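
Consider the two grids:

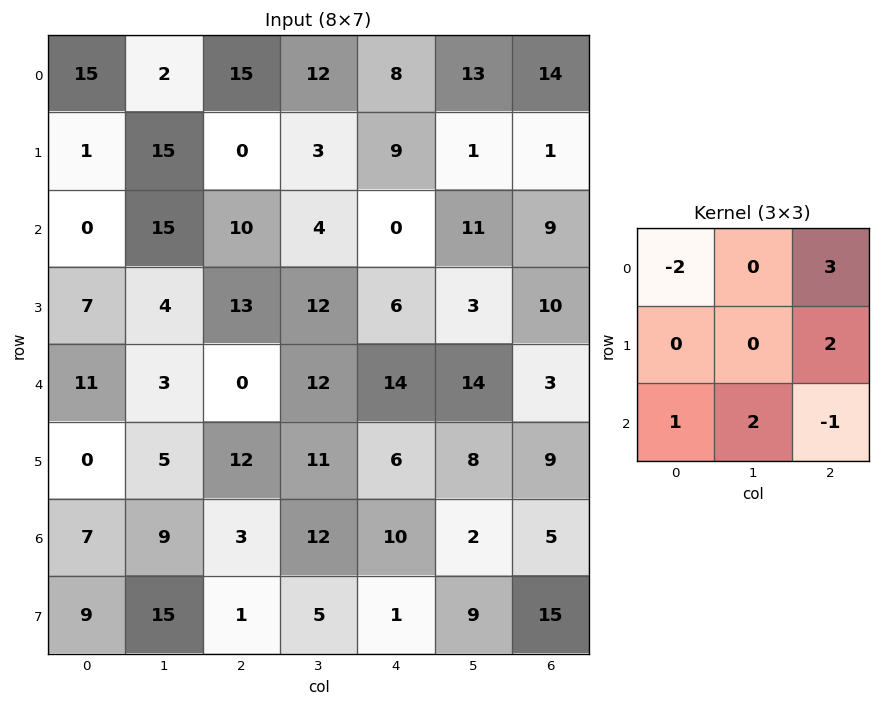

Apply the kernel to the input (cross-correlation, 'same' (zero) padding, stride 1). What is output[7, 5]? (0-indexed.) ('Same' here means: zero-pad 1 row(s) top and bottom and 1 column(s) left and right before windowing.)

The receptive field on the zero-padded input at this output position is [10 2 5 / 1 9 15 / 0 0 0]. Elementwise product with the kernel and sum: 10·-2 + 5·3 + 15·2 + 0·1 + 0·2 + 0·-1.

25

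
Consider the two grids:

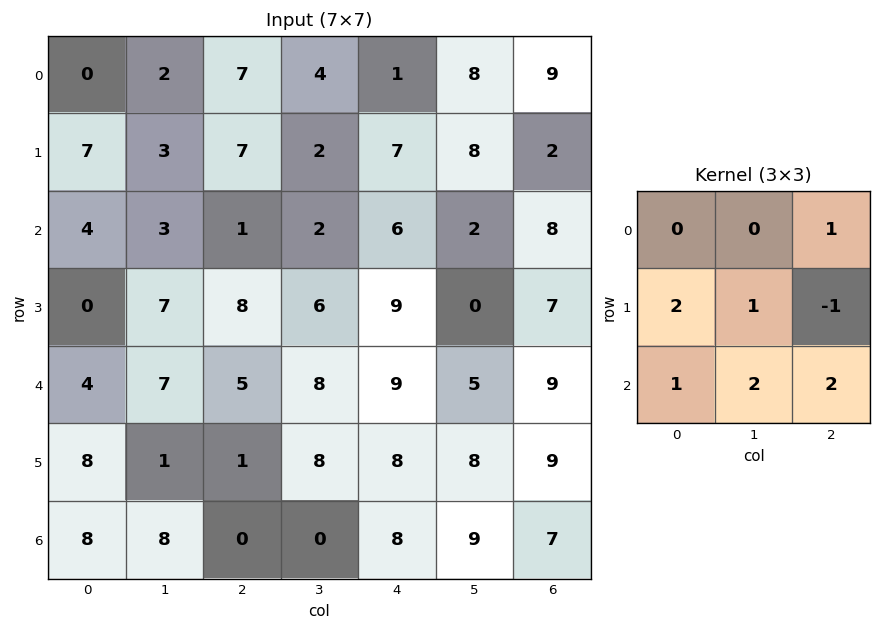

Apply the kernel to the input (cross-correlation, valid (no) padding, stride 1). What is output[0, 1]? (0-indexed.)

24

The receptive field on the input at this output position is [2 7 4 / 3 7 2 / 3 1 2]. Elementwise product with the kernel and sum: 4·1 + 3·2 + 7·1 + 2·-1 + 3·1 + 1·2 + 2·2.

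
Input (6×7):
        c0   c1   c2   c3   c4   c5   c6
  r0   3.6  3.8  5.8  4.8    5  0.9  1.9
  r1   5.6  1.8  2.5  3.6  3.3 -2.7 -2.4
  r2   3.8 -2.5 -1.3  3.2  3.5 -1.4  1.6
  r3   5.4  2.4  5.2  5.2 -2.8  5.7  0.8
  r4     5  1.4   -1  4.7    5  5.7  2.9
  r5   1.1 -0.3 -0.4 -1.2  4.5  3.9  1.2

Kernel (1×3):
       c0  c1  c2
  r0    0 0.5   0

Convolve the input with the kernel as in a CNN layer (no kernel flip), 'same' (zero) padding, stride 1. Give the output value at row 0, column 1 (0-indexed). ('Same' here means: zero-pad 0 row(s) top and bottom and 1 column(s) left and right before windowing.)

The receptive field on the zero-padded input at this output position is [3.6 3.8 5.8]. Elementwise product with the kernel and sum: 3.8·0.5.

1.9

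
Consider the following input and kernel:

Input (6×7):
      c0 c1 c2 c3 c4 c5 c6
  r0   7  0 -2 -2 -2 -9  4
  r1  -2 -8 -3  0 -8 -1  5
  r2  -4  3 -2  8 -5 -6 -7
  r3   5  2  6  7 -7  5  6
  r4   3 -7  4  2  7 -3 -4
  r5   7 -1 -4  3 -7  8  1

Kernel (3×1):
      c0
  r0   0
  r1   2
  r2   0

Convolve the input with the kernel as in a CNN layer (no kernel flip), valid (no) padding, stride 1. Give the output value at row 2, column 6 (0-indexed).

The receptive field on the input at this output position is [-7 / 6 / -4]. Elementwise product with the kernel and sum: 6·2.

12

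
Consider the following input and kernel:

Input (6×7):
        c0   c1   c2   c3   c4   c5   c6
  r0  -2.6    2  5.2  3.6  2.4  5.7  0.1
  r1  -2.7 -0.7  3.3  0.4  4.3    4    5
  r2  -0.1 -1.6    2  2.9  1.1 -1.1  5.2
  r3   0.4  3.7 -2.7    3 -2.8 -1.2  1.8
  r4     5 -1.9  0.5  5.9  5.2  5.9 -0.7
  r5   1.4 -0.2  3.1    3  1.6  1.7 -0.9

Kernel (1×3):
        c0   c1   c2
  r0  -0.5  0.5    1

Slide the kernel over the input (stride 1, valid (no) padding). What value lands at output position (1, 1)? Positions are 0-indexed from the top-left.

The receptive field on the input at this output position is [-0.7 3.3 0.4]. Elementwise product with the kernel and sum: -0.7·-0.5 + 3.3·0.5 + 0.4·1.

2.4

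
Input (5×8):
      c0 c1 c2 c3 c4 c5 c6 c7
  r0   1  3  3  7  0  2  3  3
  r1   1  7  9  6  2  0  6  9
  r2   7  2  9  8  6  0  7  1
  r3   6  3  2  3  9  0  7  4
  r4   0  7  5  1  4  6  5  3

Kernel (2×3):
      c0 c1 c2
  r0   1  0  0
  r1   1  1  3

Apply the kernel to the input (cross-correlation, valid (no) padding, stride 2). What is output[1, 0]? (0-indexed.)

22

The receptive field on the input at this output position is [7 2 9 / 6 3 2]. Elementwise product with the kernel and sum: 7·1 + 6·1 + 3·1 + 2·3.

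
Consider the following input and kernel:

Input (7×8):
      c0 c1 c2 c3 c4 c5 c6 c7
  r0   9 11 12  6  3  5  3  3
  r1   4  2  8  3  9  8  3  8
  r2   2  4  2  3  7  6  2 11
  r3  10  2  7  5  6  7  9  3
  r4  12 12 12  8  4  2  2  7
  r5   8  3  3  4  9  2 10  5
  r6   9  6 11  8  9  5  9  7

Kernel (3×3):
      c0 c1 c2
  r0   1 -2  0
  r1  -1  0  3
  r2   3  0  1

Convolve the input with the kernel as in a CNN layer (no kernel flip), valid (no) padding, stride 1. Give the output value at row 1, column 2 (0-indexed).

The receptive field on the input at this output position is [8 3 9 / 2 3 7 / 7 5 6]. Elementwise product with the kernel and sum: 8·1 + 3·-2 + 2·-1 + 7·3 + 7·3 + 6·1.

48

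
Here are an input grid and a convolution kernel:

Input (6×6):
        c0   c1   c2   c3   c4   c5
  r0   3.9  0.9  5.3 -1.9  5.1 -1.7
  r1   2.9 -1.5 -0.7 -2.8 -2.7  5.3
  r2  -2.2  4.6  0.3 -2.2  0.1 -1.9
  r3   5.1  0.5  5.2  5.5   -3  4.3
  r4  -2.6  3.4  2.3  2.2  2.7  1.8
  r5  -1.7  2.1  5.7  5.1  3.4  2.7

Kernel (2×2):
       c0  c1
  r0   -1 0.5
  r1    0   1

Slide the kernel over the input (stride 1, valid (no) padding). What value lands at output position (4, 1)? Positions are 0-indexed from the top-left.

The receptive field on the input at this output position is [3.4 2.3 / 2.1 5.7]. Elementwise product with the kernel and sum: 3.4·-1 + 2.3·0.5 + 5.7·1.

3.45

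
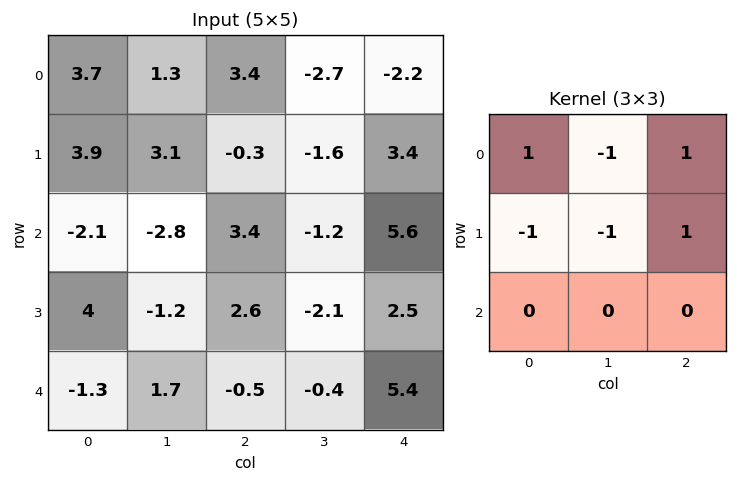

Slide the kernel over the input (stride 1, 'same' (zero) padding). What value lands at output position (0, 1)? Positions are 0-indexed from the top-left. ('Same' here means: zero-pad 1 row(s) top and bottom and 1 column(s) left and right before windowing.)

The receptive field on the zero-padded input at this output position is [0 0 0 / 3.7 1.3 3.4 / 3.9 3.1 -0.3]. Elementwise product with the kernel and sum: 0·1 + 0·-1 + 0·1 + 3.7·-1 + 1.3·-1 + 3.4·1.

-1.6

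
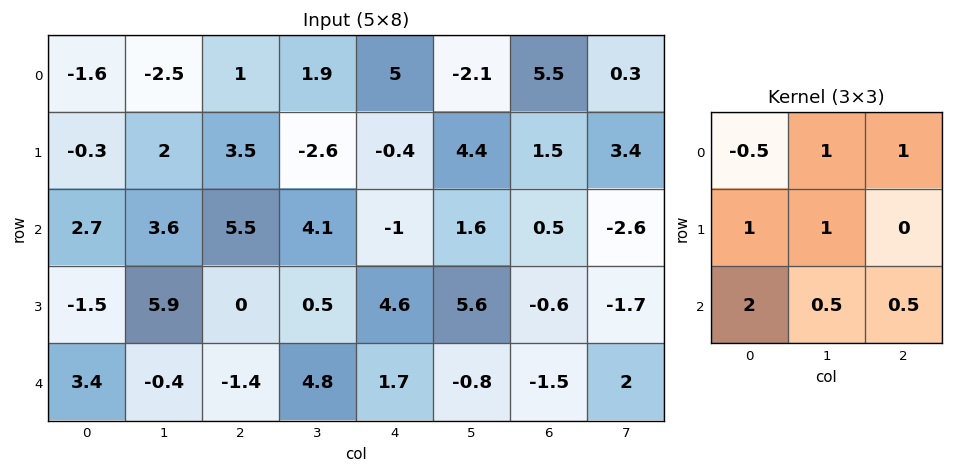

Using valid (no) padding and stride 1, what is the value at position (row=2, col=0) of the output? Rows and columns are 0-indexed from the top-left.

18.05

The receptive field on the input at this output position is [2.7 3.6 5.5 / -1.5 5.9 0 / 3.4 -0.4 -1.4]. Elementwise product with the kernel and sum: 2.7·-0.5 + 3.6·1 + 5.5·1 + -1.5·1 + 5.9·1 + 3.4·2 + -0.4·0.5 + -1.4·0.5.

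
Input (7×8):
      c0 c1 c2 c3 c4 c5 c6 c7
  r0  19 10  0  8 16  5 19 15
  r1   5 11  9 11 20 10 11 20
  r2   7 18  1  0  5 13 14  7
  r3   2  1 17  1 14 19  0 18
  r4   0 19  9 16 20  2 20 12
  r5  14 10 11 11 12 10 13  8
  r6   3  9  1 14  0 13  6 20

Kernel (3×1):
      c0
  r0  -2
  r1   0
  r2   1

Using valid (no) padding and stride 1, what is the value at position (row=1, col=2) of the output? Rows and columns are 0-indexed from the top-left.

-1

The receptive field on the input at this output position is [9 / 1 / 17]. Elementwise product with the kernel and sum: 9·-2 + 17·1.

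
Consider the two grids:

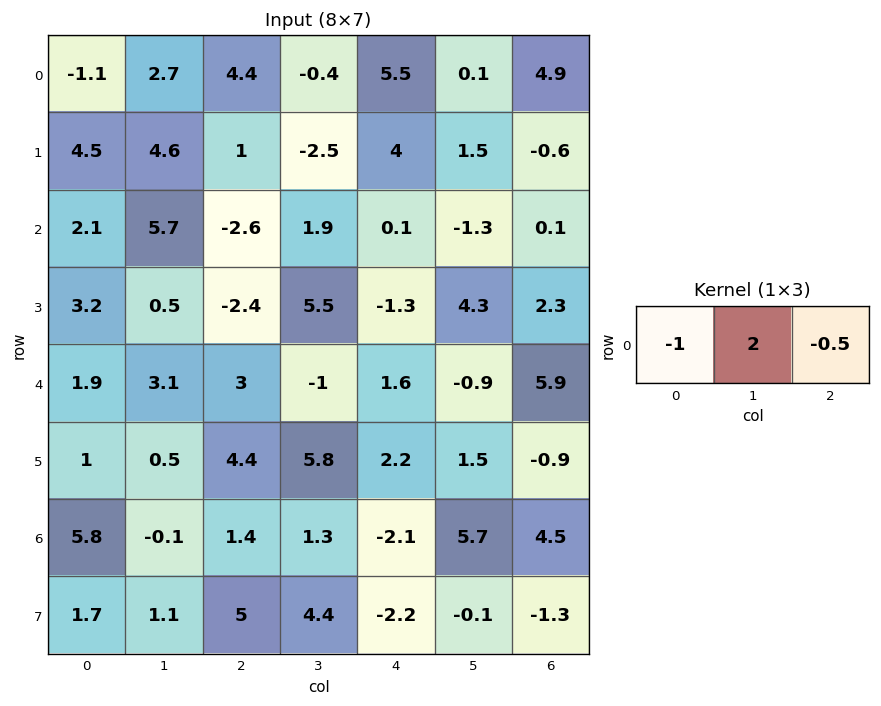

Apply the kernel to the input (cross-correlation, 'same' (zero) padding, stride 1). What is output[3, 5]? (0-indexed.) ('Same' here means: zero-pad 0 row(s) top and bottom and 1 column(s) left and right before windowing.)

The receptive field on the zero-padded input at this output position is [-1.3 4.3 2.3]. Elementwise product with the kernel and sum: -1.3·-1 + 4.3·2 + 2.3·-0.5.

8.75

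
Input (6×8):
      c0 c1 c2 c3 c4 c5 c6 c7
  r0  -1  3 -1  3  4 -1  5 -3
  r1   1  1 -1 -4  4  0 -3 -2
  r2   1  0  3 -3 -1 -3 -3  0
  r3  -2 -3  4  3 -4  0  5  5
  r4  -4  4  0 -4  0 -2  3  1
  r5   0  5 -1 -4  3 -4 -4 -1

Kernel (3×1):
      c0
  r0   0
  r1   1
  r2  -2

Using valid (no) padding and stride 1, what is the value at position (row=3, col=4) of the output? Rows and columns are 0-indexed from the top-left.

-6

The receptive field on the input at this output position is [-4 / 0 / 3]. Elementwise product with the kernel and sum: 0·1 + 3·-2.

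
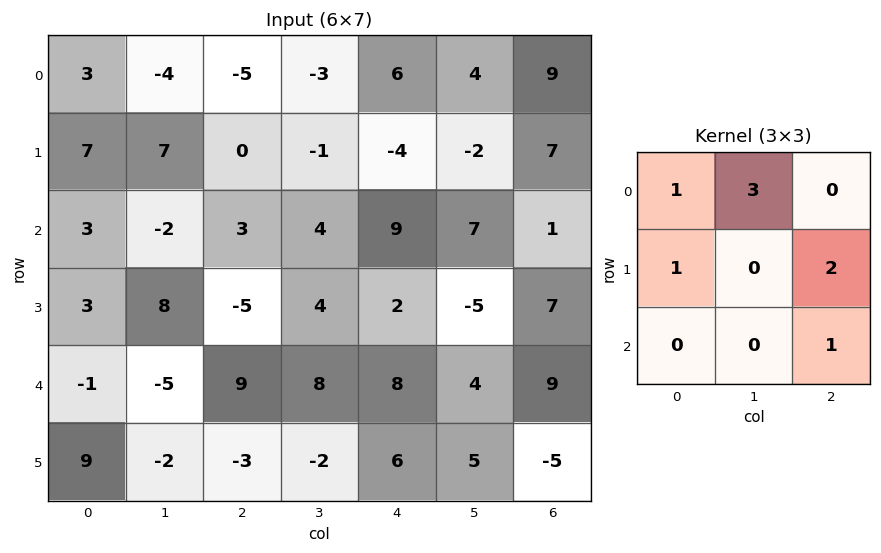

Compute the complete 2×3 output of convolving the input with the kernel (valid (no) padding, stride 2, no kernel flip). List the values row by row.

1 -13 29
-1 22 55

Output[0,0]: The receptive field on the input at this output position is [3 -4 -5 / 7 7 0 / 3 -2 3]. Elementwise product with the kernel and sum: 3·1 + -4·3 + 7·1 + 0·2 + 3·1.
Output[0,1]: The receptive field on the input at this output position is [-5 -3 6 / 0 -1 -4 / 3 4 9]. Elementwise product with the kernel and sum: -5·1 + -3·3 + 0·1 + -4·2 + 9·1.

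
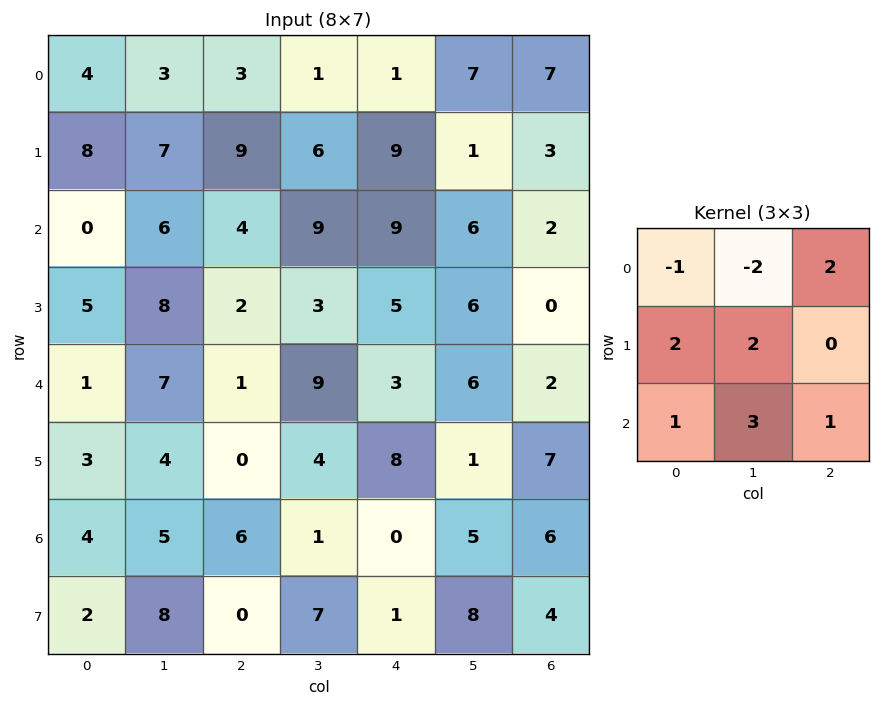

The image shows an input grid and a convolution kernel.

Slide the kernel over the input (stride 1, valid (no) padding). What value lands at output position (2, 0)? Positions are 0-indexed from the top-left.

The receptive field on the input at this output position is [0 6 4 / 5 8 2 / 1 7 1]. Elementwise product with the kernel and sum: 0·-1 + 6·-2 + 4·2 + 5·2 + 8·2 + 1·1 + 7·3 + 1·1.

45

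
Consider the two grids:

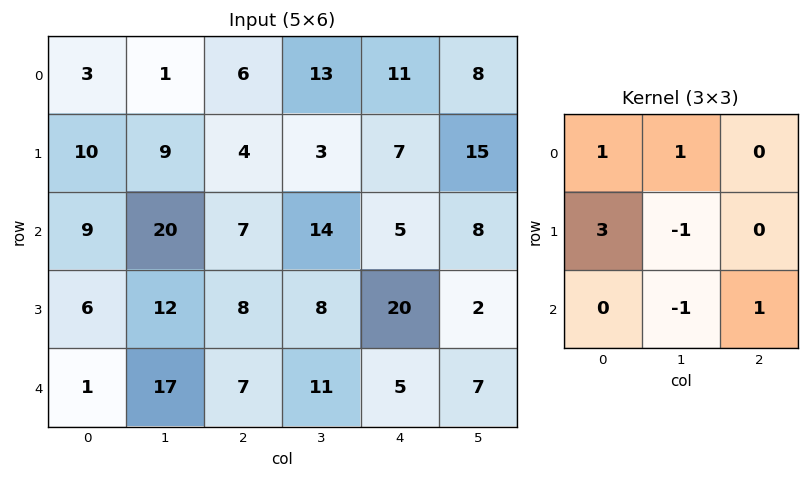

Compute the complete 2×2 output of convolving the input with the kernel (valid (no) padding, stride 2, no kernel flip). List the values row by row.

12 19
25 31

Output[0,0]: The receptive field on the input at this output position is [3 1 6 / 10 9 4 / 9 20 7]. Elementwise product with the kernel and sum: 3·1 + 1·1 + 10·3 + 9·-1 + 20·-1 + 7·1.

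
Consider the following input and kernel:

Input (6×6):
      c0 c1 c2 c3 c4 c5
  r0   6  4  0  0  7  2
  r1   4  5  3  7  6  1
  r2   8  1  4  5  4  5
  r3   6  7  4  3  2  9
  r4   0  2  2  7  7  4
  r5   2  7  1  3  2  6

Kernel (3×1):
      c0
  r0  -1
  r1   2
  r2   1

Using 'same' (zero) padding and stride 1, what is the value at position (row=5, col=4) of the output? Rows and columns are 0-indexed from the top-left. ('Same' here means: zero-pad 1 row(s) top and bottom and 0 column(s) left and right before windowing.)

The receptive field on the zero-padded input at this output position is [7 / 2 / 0]. Elementwise product with the kernel and sum: 7·-1 + 2·2 + 0·1.

-3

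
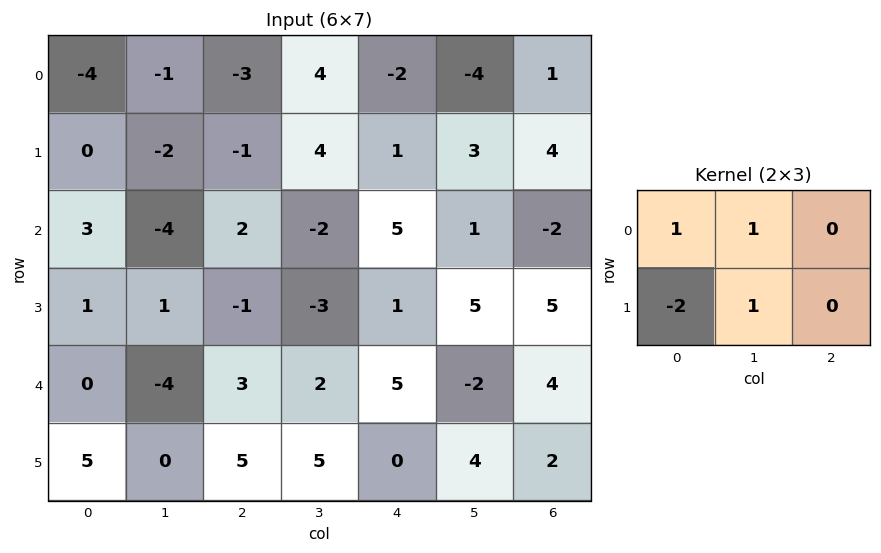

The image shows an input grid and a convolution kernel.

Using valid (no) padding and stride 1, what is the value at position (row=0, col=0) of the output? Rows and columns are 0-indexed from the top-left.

The receptive field on the input at this output position is [-4 -1 -3 / 0 -2 -1]. Elementwise product with the kernel and sum: -4·1 + -1·1 + 0·-2 + -2·1.

-7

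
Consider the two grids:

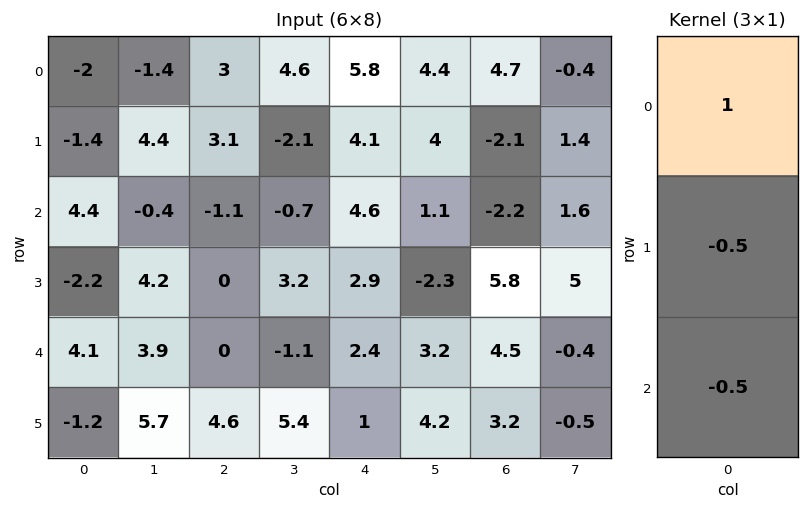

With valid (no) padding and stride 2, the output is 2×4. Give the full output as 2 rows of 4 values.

-3.5 2 1.45 6.85
3.45 -1.1 1.95 -7.35

Output[0,0]: The receptive field on the input at this output position is [-2 / -1.4 / 4.4]. Elementwise product with the kernel and sum: -2·1 + -1.4·-0.5 + 4.4·-0.5.
Output[0,1]: The receptive field on the input at this output position is [3 / 3.1 / -1.1]. Elementwise product with the kernel and sum: 3·1 + 3.1·-0.5 + -1.1·-0.5.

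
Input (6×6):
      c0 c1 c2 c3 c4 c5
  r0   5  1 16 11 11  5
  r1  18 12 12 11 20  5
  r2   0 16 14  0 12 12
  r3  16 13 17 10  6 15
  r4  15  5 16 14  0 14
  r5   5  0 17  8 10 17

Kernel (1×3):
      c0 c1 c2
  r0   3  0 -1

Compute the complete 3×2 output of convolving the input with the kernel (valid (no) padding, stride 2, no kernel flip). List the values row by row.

-1 37
-14 30
29 48

Output[0,0]: The receptive field on the input at this output position is [5 1 16]. Elementwise product with the kernel and sum: 5·3 + 16·-1.
Output[0,1]: The receptive field on the input at this output position is [16 11 11]. Elementwise product with the kernel and sum: 16·3 + 11·-1.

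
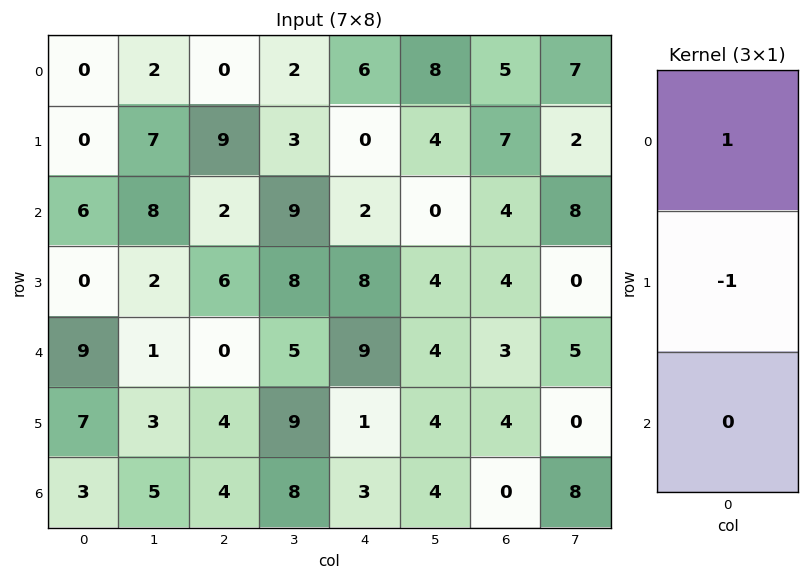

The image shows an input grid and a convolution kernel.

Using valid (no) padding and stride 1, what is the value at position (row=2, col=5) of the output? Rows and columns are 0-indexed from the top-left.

The receptive field on the input at this output position is [0 / 4 / 4]. Elementwise product with the kernel and sum: 0·1 + 4·-1.

-4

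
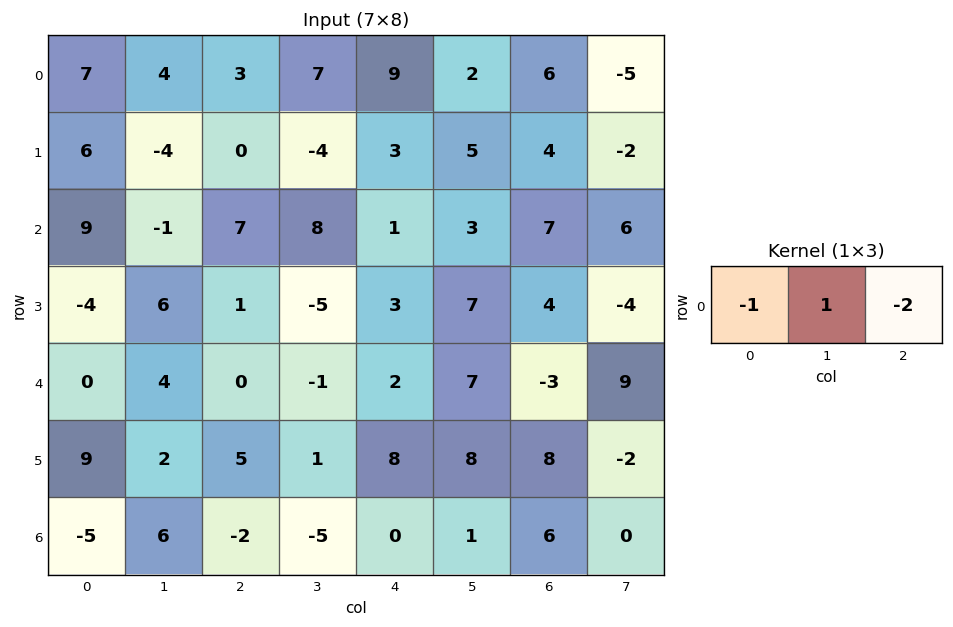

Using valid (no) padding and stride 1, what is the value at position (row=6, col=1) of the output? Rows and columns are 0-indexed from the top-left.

2

The receptive field on the input at this output position is [6 -2 -5]. Elementwise product with the kernel and sum: 6·-1 + -2·1 + -5·-2.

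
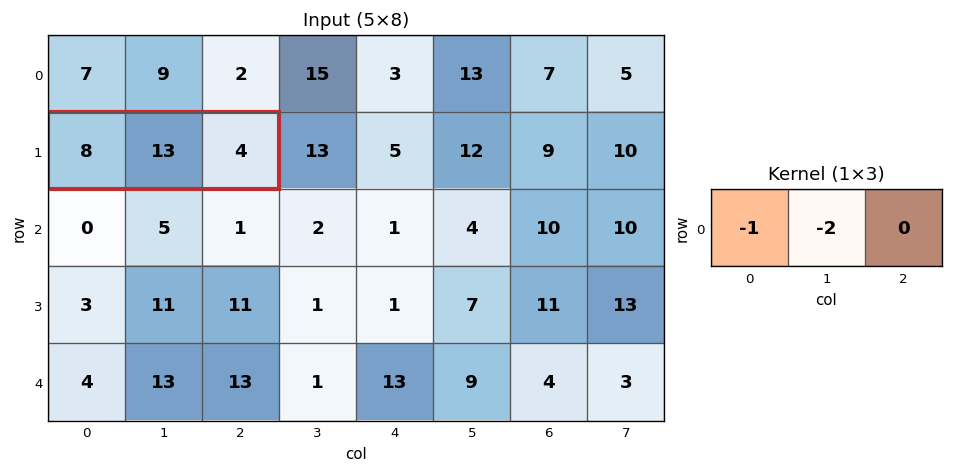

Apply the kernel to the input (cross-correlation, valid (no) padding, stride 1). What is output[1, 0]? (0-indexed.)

The receptive field on the input at this output position is [8 13 4]. Elementwise product with the kernel and sum: 8·-1 + 13·-2.

-34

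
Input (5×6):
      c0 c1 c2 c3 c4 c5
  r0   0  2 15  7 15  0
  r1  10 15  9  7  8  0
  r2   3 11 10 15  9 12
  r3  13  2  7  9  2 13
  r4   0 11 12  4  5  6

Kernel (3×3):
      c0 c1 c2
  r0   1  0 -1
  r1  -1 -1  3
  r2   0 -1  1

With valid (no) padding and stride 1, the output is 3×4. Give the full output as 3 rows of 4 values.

-14 -3 2 -5
22 34 -4 30
0 6 -8 32

Output[0,0]: The receptive field on the input at this output position is [0 2 15 / 10 15 9 / 3 11 10]. Elementwise product with the kernel and sum: 0·1 + 15·-1 + 10·-1 + 15·-1 + 9·3 + 11·-1 + 10·1.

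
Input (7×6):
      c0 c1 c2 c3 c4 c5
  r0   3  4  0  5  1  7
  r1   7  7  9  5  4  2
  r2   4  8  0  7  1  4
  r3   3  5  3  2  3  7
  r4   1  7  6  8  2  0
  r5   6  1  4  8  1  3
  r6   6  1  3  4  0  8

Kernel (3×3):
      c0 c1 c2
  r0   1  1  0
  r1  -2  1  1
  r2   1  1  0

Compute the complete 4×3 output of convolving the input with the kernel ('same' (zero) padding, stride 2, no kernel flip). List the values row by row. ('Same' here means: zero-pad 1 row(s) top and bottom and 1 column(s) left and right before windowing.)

Output[0,0]: The receptive field on the zero-padded input at this output position is [0 0 0 / 0 3 4 / 0 7 7]. Elementwise product with the kernel and sum: 0·1 + 0·1 + 0·-2 + 3·1 + 4·1 + 0·1 + 7·1.

14 13 7
22 15 5
17 13 0
13 10 9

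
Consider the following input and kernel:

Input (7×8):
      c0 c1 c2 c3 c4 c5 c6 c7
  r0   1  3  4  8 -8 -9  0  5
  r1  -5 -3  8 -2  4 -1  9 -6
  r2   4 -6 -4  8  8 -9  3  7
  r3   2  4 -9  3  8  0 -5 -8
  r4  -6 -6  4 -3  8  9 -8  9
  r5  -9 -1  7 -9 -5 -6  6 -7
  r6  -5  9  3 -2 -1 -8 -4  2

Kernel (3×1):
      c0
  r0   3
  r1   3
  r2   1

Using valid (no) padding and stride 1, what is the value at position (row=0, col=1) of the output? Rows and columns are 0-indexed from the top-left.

The receptive field on the input at this output position is [3 / -3 / -6]. Elementwise product with the kernel and sum: 3·3 + -3·3 + -6·1.

-6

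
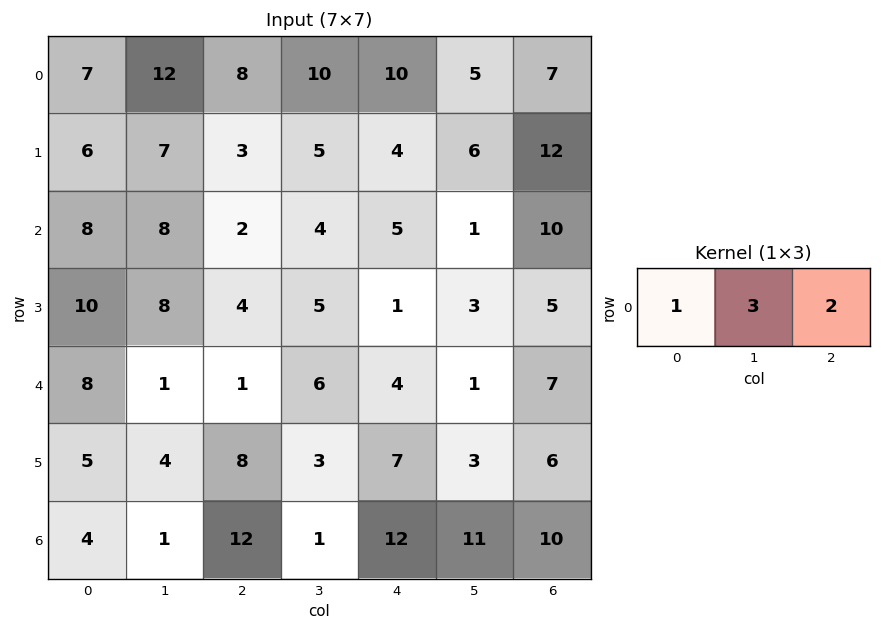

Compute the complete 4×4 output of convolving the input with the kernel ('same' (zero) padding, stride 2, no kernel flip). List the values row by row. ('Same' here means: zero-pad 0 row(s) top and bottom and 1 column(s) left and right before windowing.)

45 56 50 26
40 22 21 31
26 16 20 22
14 39 59 41

Output[0,0]: The receptive field on the zero-padded input at this output position is [0 7 12]. Elementwise product with the kernel and sum: 0·1 + 7·3 + 12·2.
Output[0,1]: The receptive field on the zero-padded input at this output position is [12 8 10]. Elementwise product with the kernel and sum: 12·1 + 8·3 + 10·2.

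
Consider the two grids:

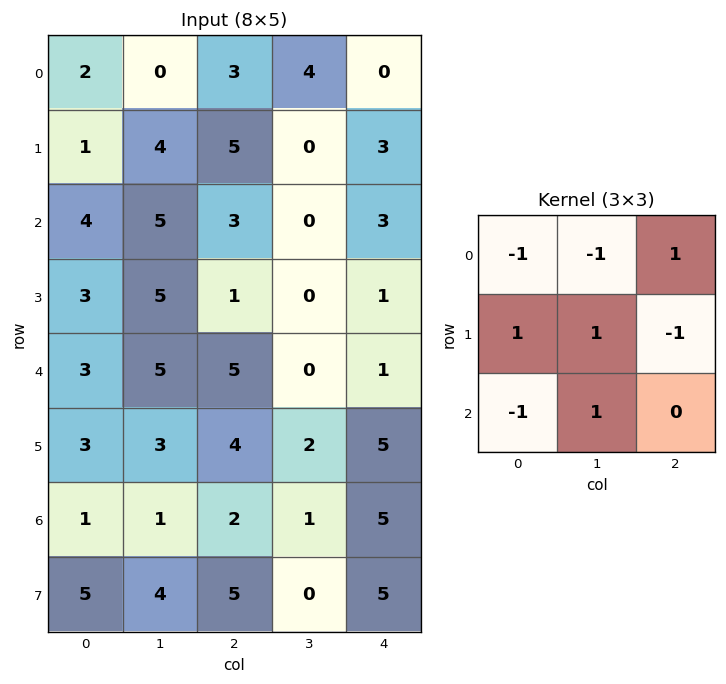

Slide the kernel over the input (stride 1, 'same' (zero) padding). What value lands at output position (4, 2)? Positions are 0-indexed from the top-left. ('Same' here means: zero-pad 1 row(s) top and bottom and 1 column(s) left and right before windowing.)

The receptive field on the zero-padded input at this output position is [5 1 0 / 5 5 0 / 3 4 2]. Elementwise product with the kernel and sum: 5·-1 + 1·-1 + 0·1 + 5·1 + 5·1 + 0·-1 + 3·-1 + 4·1.

5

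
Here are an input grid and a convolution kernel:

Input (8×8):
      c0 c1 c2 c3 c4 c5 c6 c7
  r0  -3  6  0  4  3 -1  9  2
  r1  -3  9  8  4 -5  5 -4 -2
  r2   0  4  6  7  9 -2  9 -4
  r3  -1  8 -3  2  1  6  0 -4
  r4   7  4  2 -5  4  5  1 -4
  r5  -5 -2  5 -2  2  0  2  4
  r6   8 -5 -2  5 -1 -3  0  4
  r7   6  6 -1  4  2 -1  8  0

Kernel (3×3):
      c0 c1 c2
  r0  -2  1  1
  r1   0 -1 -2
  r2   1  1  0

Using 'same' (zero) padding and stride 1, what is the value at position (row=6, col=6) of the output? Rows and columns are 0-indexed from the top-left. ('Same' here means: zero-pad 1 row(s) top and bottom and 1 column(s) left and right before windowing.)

5

The receptive field on the zero-padded input at this output position is [0 2 4 / -3 0 4 / -1 8 0]. Elementwise product with the kernel and sum: 0·-2 + 2·1 + 4·1 + 0·-1 + 4·-2 + -1·1 + 8·1.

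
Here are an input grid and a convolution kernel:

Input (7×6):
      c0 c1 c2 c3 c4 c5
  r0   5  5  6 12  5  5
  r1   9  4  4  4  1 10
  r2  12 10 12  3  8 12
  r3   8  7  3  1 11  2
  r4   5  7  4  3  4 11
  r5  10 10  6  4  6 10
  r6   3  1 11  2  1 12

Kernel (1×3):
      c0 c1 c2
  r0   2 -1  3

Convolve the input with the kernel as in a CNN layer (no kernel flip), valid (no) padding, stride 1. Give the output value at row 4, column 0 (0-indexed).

The receptive field on the input at this output position is [5 7 4]. Elementwise product with the kernel and sum: 5·2 + 7·-1 + 4·3.

15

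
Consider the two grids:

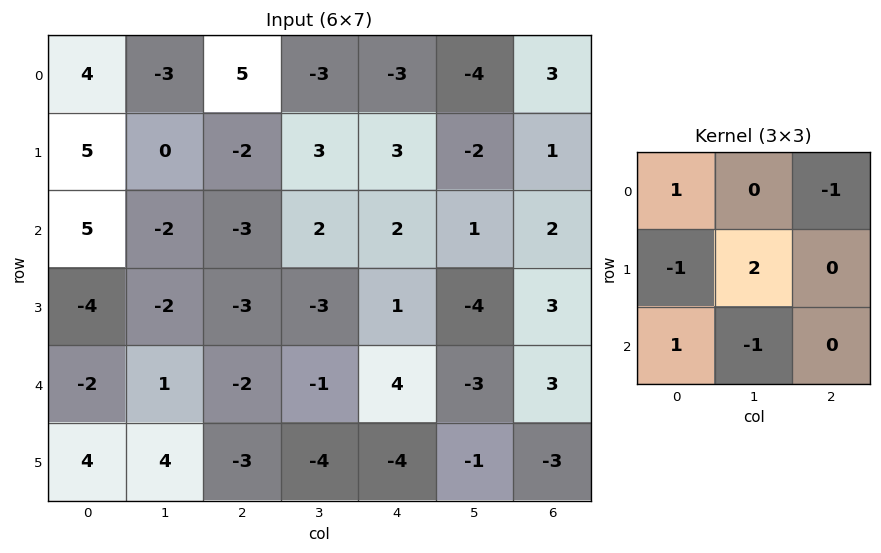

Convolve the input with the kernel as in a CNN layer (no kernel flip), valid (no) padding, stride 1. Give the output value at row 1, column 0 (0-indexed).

-4

The receptive field on the input at this output position is [5 0 -2 / 5 -2 -3 / -4 -2 -3]. Elementwise product with the kernel and sum: 5·1 + -2·-1 + 5·-1 + -2·2 + -4·1 + -2·-1.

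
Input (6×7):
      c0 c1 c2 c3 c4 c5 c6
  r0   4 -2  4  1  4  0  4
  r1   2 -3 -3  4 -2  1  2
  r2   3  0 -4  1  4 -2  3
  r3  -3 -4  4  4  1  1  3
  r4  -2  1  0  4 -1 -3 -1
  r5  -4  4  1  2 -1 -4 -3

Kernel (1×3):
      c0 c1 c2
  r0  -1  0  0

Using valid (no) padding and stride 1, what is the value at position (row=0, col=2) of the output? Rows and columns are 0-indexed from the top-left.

The receptive field on the input at this output position is [4 1 4]. Elementwise product with the kernel and sum: 4·-1.

-4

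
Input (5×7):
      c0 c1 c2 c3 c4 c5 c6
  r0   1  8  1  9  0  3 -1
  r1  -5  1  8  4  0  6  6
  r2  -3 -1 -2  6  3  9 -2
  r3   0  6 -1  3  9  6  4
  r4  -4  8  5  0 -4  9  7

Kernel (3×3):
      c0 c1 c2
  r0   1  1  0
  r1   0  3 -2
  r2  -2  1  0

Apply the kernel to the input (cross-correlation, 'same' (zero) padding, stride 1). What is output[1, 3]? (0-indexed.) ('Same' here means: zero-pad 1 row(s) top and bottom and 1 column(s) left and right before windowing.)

The receptive field on the zero-padded input at this output position is [1 9 0 / 8 4 0 / -2 6 3]. Elementwise product with the kernel and sum: 1·1 + 9·1 + 4·3 + 0·-2 + -2·-2 + 6·1.

32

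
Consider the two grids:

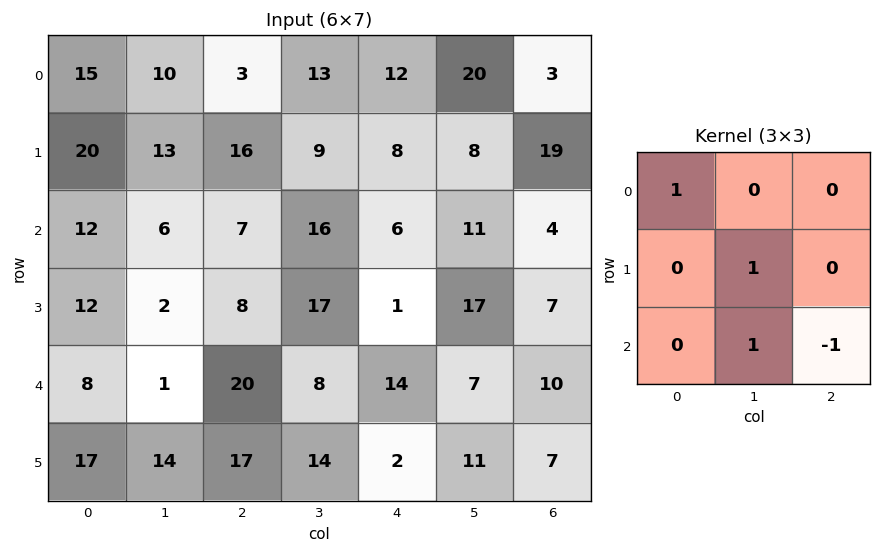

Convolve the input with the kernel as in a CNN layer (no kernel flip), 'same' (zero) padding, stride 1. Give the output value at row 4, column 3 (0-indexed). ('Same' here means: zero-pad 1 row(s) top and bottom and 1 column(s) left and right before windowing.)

28

The receptive field on the zero-padded input at this output position is [8 17 1 / 20 8 14 / 17 14 2]. Elementwise product with the kernel and sum: 8·1 + 8·1 + 14·1 + 2·-1.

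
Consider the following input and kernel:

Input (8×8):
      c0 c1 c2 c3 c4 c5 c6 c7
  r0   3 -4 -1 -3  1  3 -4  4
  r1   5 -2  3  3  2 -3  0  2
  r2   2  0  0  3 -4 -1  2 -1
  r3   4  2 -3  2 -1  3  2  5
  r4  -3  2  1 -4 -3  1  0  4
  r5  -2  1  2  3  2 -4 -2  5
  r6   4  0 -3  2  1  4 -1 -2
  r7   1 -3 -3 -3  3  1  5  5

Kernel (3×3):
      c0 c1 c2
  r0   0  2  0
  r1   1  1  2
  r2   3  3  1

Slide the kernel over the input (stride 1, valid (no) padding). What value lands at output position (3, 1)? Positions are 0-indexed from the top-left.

The receptive field on the input at this output position is [2 -3 2 / 2 1 -4 / 1 2 3]. Elementwise product with the kernel and sum: -3·2 + 2·1 + 1·1 + -4·2 + 1·3 + 2·3 + 3·1.

1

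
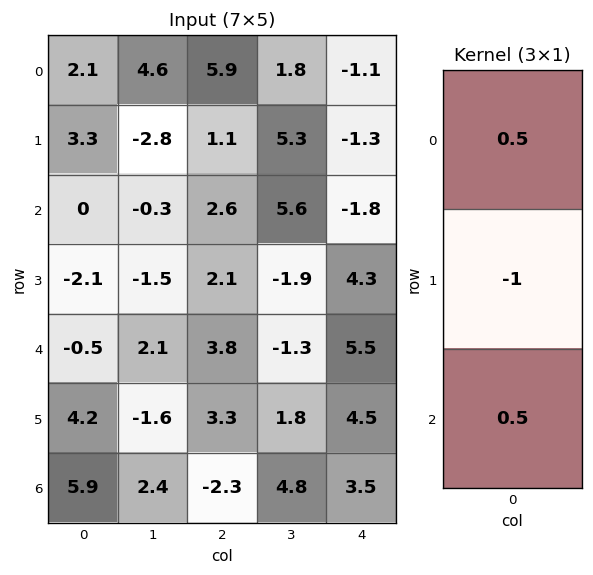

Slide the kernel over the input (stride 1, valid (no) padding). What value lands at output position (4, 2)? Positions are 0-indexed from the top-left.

-2.55

The receptive field on the input at this output position is [3.8 / 3.3 / -2.3]. Elementwise product with the kernel and sum: 3.8·0.5 + 3.3·-1 + -2.3·0.5.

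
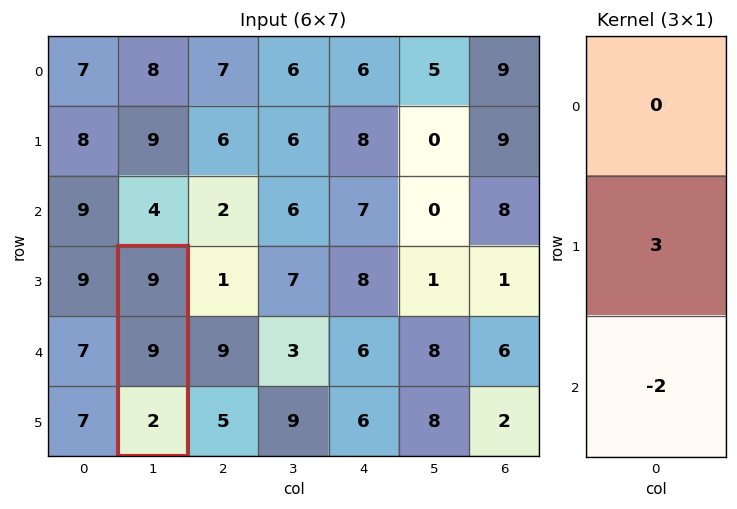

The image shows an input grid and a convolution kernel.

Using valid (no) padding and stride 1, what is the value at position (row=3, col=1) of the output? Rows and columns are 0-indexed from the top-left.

The receptive field on the input at this output position is [9 / 9 / 2]. Elementwise product with the kernel and sum: 9·3 + 2·-2.

23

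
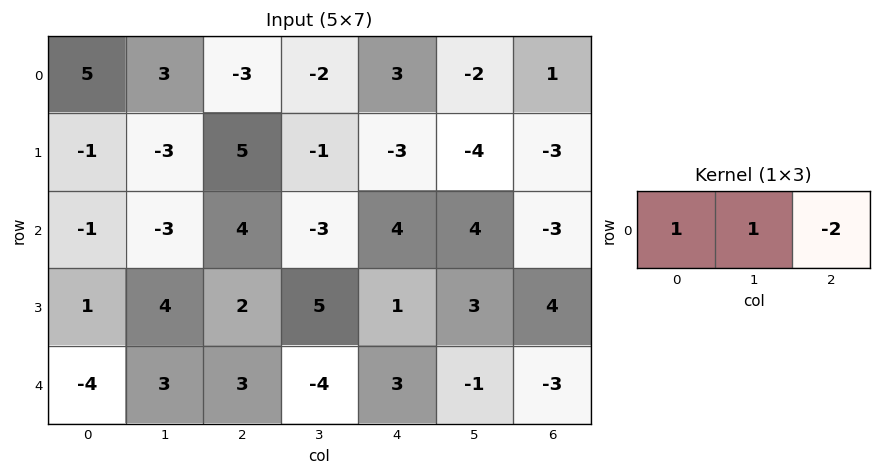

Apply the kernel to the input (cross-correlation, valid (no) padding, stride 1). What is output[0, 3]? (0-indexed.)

The receptive field on the input at this output position is [-2 3 -2]. Elementwise product with the kernel and sum: -2·1 + 3·1 + -2·-2.

5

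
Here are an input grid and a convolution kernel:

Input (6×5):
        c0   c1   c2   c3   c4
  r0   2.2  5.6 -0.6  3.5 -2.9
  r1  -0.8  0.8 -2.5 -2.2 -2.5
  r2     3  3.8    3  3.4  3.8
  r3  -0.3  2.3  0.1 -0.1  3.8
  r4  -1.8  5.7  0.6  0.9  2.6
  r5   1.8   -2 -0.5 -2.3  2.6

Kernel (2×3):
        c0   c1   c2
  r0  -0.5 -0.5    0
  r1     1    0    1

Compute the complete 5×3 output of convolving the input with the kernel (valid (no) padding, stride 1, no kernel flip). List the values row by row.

-7.2 -3.9 -6.45
6 8.05 9.15
-3.6 -1.2 0.7
-2.2 5.4 3.2
-0.65 -7.45 1.35

Output[0,0]: The receptive field on the input at this output position is [2.2 5.6 -0.6 / -0.8 0.8 -2.5]. Elementwise product with the kernel and sum: 2.2·-0.5 + 5.6·-0.5 + -0.8·1 + -2.5·1.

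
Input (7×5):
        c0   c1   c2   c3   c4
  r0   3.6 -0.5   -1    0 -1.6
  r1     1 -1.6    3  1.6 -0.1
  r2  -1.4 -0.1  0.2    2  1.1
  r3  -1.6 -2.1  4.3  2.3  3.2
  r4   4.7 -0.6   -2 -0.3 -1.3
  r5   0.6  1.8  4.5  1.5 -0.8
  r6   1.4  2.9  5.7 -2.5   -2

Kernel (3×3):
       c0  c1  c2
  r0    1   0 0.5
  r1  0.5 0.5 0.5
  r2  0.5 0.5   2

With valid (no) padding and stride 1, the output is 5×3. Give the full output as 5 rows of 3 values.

3.95 5.05 3.75
8.6 5.95 14.3
-2.95 1.25 1.9
11.8 3.75 5.5
20.7 2.45 -2.45

Output[0,0]: The receptive field on the input at this output position is [3.6 -0.5 -1 / 1 -1.6 3 / -1.4 -0.1 0.2]. Elementwise product with the kernel and sum: 3.6·1 + -1·0.5 + 1·0.5 + -1.6·0.5 + 3·0.5 + -1.4·0.5 + -0.1·0.5 + 0.2·2.
Output[0,1]: The receptive field on the input at this output position is [-0.5 -1 0 / -1.6 3 1.6 / -0.1 0.2 2]. Elementwise product with the kernel and sum: -0.5·1 + 0·0.5 + -1.6·0.5 + 3·0.5 + 1.6·0.5 + -0.1·0.5 + 0.2·0.5 + 2·2.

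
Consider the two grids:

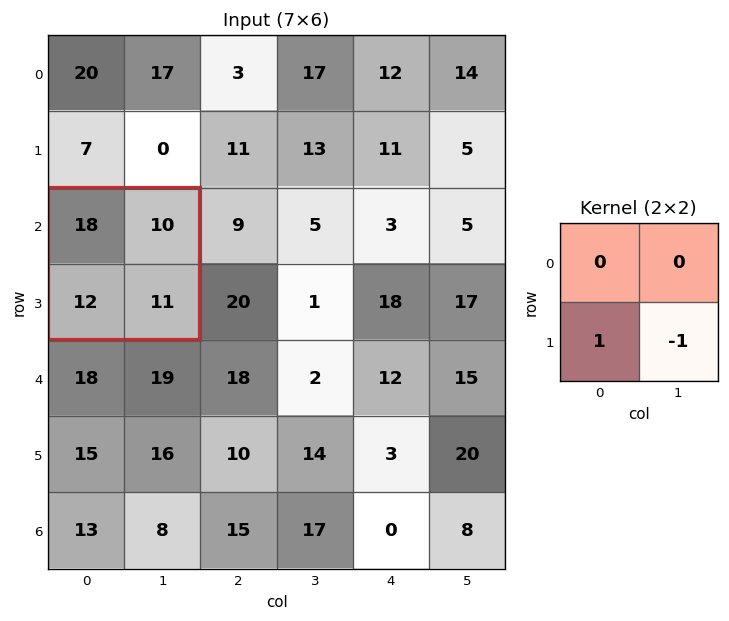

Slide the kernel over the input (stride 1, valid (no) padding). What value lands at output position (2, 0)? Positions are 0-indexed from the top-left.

1

The receptive field on the input at this output position is [18 10 / 12 11]. Elementwise product with the kernel and sum: 12·1 + 11·-1.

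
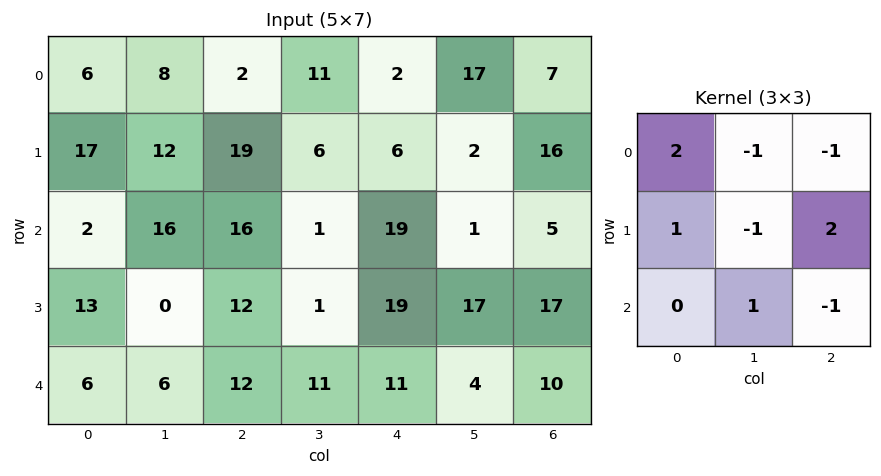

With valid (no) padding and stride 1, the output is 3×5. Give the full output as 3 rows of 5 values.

45 23 -2 25 12
9 12 61 -10 22
3 6 61 5 62

Output[0,0]: The receptive field on the input at this output position is [6 8 2 / 17 12 19 / 2 16 16]. Elementwise product with the kernel and sum: 6·2 + 8·-1 + 2·-1 + 17·1 + 12·-1 + 19·2 + 16·1 + 16·-1.
Output[0,1]: The receptive field on the input at this output position is [8 2 11 / 12 19 6 / 16 16 1]. Elementwise product with the kernel and sum: 8·2 + 2·-1 + 11·-1 + 12·1 + 19·-1 + 6·2 + 16·1 + 1·-1.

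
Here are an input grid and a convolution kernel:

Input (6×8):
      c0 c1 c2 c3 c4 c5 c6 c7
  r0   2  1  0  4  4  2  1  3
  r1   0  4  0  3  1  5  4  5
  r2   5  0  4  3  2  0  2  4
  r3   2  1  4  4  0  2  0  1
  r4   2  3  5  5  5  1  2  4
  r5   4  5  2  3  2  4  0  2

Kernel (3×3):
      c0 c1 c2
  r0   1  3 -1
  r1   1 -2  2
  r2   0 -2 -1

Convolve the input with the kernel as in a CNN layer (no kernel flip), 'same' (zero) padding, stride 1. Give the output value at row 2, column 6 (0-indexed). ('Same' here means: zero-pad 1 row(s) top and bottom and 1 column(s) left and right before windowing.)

The receptive field on the zero-padded input at this output position is [5 4 5 / 0 2 4 / 2 0 1]. Elementwise product with the kernel and sum: 5·1 + 4·3 + 5·-1 + 0·1 + 2·-2 + 4·2 + 0·-2 + 1·-1.

15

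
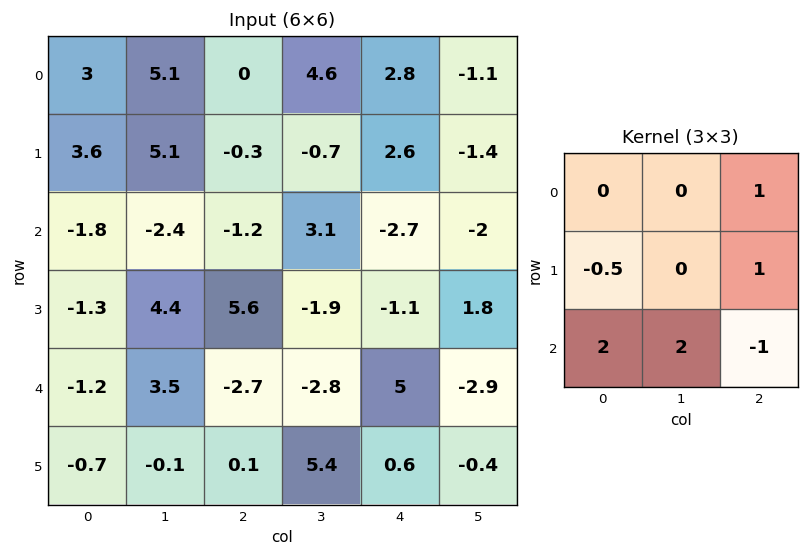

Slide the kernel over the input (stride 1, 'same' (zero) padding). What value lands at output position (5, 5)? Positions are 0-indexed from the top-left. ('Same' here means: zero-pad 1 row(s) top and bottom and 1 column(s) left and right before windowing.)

-0.3

The receptive field on the zero-padded input at this output position is [5 -2.9 0 / 0.6 -0.4 0 / 0 0 0]. Elementwise product with the kernel and sum: 0·1 + 0.6·-0.5 + 0·1 + 0·2 + 0·2 + 0·-1.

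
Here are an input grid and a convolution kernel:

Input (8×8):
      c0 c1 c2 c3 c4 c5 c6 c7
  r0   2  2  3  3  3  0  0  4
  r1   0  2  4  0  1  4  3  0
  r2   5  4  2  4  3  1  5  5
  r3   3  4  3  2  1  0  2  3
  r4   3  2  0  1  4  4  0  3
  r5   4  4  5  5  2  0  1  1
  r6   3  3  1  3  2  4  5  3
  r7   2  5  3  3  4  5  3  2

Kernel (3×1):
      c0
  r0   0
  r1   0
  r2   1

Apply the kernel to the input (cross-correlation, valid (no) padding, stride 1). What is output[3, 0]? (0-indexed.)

4

The receptive field on the input at this output position is [3 / 3 / 4]. Elementwise product with the kernel and sum: 4·1.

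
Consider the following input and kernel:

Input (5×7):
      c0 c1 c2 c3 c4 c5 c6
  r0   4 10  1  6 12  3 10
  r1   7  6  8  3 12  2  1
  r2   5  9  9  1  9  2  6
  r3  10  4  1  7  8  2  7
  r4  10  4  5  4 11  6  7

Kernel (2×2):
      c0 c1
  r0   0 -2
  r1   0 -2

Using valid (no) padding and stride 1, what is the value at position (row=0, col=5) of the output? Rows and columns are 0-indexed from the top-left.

The receptive field on the input at this output position is [3 10 / 2 1]. Elementwise product with the kernel and sum: 10·-2 + 1·-2.

-22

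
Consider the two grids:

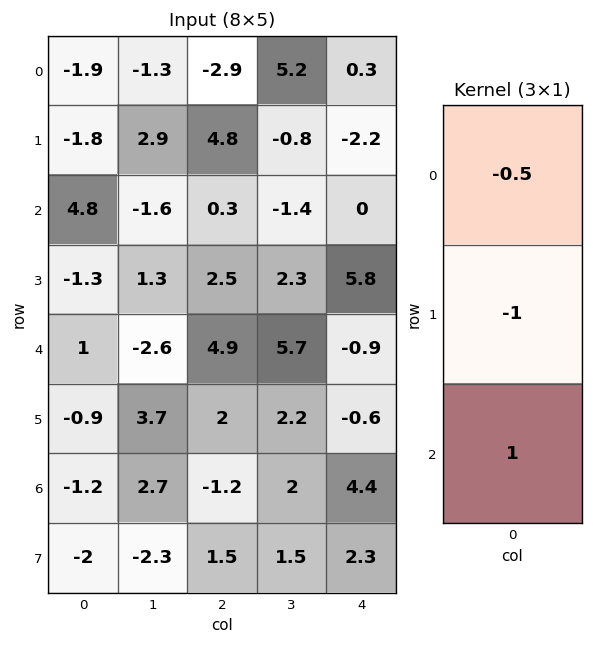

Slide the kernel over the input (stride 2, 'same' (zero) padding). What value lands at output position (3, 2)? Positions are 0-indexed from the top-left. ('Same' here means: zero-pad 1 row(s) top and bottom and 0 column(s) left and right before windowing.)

-1.8

The receptive field on the zero-padded input at this output position is [-0.6 / 4.4 / 2.3]. Elementwise product with the kernel and sum: -0.6·-0.5 + 4.4·-1 + 2.3·1.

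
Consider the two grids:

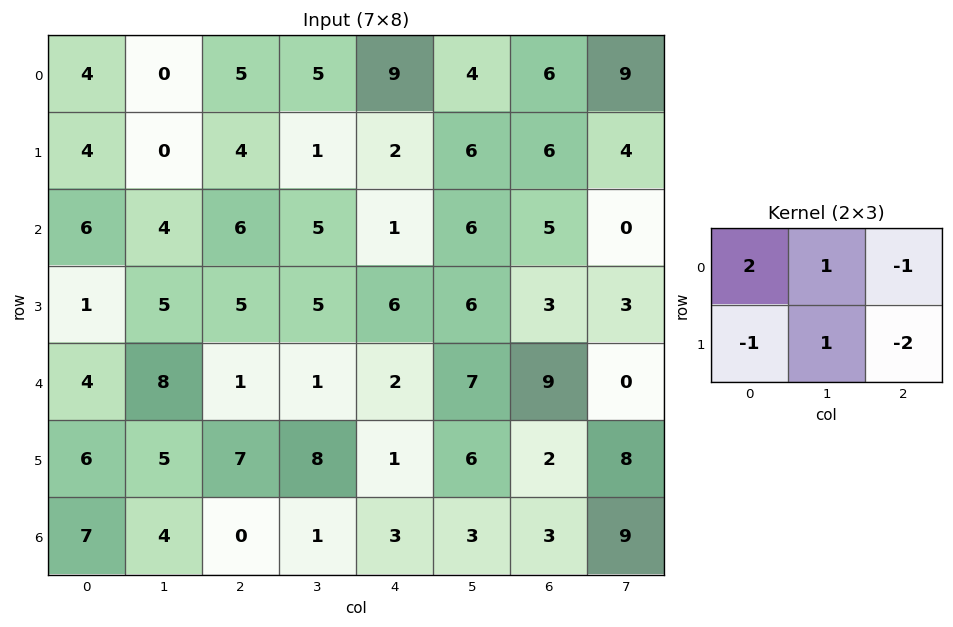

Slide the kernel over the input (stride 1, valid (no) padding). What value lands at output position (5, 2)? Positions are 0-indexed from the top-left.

16

The receptive field on the input at this output position is [7 8 1 / 0 1 3]. Elementwise product with the kernel and sum: 7·2 + 8·1 + 1·-1 + 0·-1 + 1·1 + 3·-2.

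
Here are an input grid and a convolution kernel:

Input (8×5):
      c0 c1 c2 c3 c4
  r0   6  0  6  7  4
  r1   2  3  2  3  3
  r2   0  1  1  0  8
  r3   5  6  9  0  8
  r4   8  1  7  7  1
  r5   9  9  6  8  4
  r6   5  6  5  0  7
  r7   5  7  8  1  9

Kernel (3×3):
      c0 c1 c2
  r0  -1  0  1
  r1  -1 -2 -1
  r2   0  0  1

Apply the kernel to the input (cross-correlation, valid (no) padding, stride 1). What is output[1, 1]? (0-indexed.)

The receptive field on the input at this output position is [3 2 3 / 1 1 0 / 6 9 0]. Elementwise product with the kernel and sum: 3·-1 + 3·1 + 1·-1 + 1·-2 + 0·-1 + 0·1.

-3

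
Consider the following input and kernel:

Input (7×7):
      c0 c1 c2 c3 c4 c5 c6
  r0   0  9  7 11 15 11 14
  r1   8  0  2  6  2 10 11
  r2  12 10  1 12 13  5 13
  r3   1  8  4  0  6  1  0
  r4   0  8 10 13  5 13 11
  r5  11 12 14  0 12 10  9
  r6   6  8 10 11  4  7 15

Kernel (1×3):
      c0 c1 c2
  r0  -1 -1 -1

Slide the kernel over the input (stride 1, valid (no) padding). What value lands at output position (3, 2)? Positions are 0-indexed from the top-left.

The receptive field on the input at this output position is [4 0 6]. Elementwise product with the kernel and sum: 4·-1 + 0·-1 + 6·-1.

-10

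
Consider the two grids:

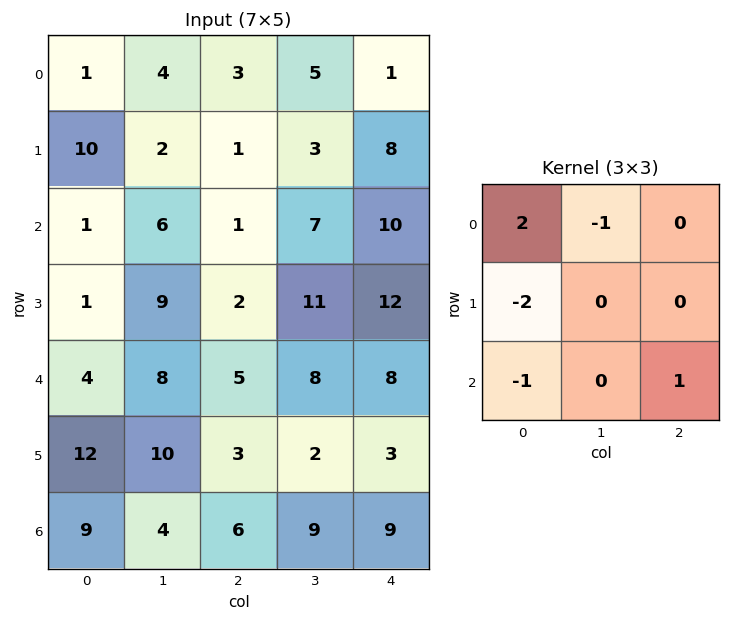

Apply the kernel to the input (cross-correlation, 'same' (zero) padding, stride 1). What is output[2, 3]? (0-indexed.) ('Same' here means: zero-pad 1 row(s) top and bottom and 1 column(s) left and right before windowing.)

The receptive field on the zero-padded input at this output position is [1 3 8 / 1 7 10 / 2 11 12]. Elementwise product with the kernel and sum: 1·2 + 3·-1 + 1·-2 + 2·-1 + 12·1.

7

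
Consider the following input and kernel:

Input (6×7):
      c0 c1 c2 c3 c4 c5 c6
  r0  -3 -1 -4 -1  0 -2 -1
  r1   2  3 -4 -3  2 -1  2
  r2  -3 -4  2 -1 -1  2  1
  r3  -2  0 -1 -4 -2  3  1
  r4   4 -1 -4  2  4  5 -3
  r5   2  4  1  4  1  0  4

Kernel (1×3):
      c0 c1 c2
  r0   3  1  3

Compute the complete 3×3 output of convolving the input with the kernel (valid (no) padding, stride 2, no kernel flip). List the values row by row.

-22 -13 -5
-7 2 2
-1 2 8

Output[0,0]: The receptive field on the input at this output position is [-3 -1 -4]. Elementwise product with the kernel and sum: -3·3 + -1·1 + -4·3.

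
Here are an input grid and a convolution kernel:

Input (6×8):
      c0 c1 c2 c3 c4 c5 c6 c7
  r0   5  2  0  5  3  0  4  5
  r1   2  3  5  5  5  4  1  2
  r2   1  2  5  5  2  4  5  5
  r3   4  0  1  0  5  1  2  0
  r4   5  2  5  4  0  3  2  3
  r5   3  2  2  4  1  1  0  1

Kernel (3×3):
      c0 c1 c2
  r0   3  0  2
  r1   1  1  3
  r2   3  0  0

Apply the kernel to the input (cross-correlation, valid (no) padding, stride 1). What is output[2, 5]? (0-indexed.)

The receptive field on the input at this output position is [4 5 5 / 1 2 0 / 3 2 3]. Elementwise product with the kernel and sum: 4·3 + 5·2 + 1·1 + 2·1 + 0·3 + 3·3.

34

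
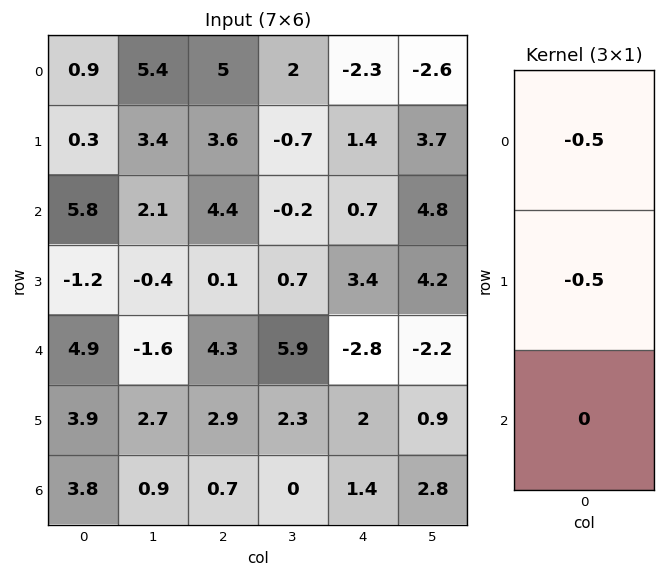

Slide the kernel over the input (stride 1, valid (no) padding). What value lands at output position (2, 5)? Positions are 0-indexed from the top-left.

The receptive field on the input at this output position is [4.8 / 4.2 / -2.2]. Elementwise product with the kernel and sum: 4.8·-0.5 + 4.2·-0.5.

-4.5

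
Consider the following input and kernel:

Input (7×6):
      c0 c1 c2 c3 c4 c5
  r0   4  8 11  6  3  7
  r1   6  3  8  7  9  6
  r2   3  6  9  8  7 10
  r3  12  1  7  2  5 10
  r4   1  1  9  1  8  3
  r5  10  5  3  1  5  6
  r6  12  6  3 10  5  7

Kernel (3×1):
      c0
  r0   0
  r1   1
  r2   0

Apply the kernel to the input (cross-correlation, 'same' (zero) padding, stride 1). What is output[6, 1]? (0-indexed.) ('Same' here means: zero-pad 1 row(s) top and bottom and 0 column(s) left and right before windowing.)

6

The receptive field on the zero-padded input at this output position is [5 / 6 / 0]. Elementwise product with the kernel and sum: 6·1.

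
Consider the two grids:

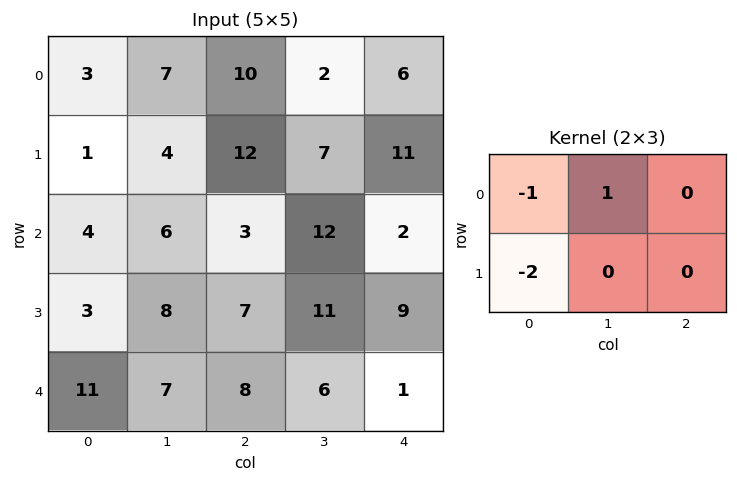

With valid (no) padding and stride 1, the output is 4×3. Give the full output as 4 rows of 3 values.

2 -5 -32
-5 -4 -11
-4 -19 -5
-17 -15 -12

Output[0,0]: The receptive field on the input at this output position is [3 7 10 / 1 4 12]. Elementwise product with the kernel and sum: 3·-1 + 7·1 + 1·-2.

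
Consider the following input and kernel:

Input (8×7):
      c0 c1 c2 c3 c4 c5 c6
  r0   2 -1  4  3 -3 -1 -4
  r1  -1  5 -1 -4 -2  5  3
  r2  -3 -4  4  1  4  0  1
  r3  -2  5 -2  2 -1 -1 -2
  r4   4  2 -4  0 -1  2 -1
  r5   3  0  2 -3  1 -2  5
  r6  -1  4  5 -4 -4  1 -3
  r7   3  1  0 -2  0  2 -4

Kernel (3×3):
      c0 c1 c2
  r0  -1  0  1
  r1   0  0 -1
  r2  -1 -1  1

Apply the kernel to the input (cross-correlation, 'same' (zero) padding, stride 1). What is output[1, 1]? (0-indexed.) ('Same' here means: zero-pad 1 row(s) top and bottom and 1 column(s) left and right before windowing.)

The receptive field on the zero-padded input at this output position is [2 -1 4 / -1 5 -1 / -3 -4 4]. Elementwise product with the kernel and sum: 2·-1 + 4·1 + -1·-1 + -3·-1 + -4·-1 + 4·1.

14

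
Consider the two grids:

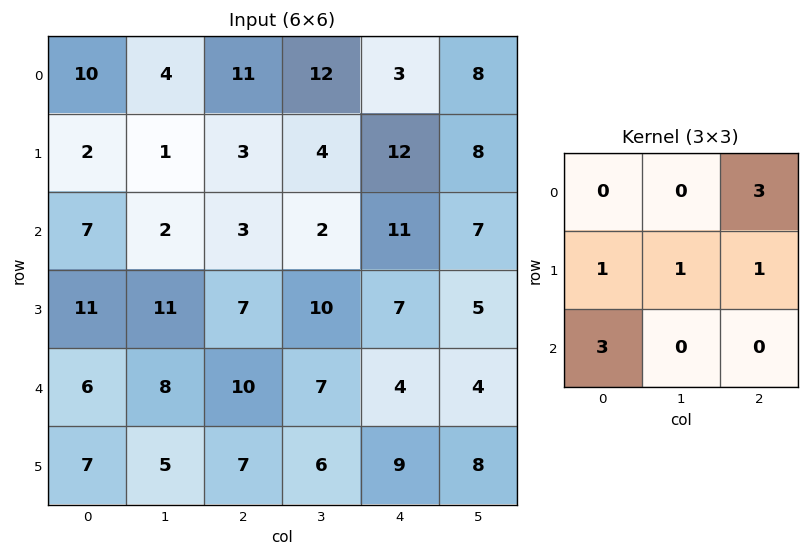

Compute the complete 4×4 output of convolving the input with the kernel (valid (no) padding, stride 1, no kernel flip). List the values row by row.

60 50 37 54
54 52 73 74
56 58 87 64
66 70 63 48

Output[0,0]: The receptive field on the input at this output position is [10 4 11 / 2 1 3 / 7 2 3]. Elementwise product with the kernel and sum: 11·3 + 2·1 + 1·1 + 3·1 + 7·3.
Output[0,1]: The receptive field on the input at this output position is [4 11 12 / 1 3 4 / 2 3 2]. Elementwise product with the kernel and sum: 12·3 + 1·1 + 3·1 + 4·1 + 2·3.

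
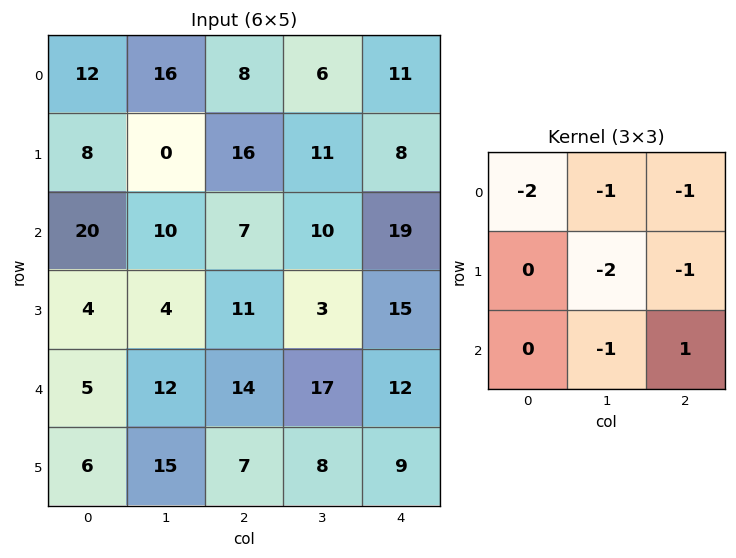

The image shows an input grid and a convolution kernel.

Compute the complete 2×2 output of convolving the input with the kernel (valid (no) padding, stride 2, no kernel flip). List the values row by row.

-67 -54
-74 -69

Output[0,0]: The receptive field on the input at this output position is [12 16 8 / 8 0 16 / 20 10 7]. Elementwise product with the kernel and sum: 12·-2 + 16·-1 + 8·-1 + 0·-2 + 16·-1 + 10·-1 + 7·1.
Output[0,1]: The receptive field on the input at this output position is [8 6 11 / 16 11 8 / 7 10 19]. Elementwise product with the kernel and sum: 8·-2 + 6·-1 + 11·-1 + 11·-2 + 8·-1 + 10·-1 + 19·1.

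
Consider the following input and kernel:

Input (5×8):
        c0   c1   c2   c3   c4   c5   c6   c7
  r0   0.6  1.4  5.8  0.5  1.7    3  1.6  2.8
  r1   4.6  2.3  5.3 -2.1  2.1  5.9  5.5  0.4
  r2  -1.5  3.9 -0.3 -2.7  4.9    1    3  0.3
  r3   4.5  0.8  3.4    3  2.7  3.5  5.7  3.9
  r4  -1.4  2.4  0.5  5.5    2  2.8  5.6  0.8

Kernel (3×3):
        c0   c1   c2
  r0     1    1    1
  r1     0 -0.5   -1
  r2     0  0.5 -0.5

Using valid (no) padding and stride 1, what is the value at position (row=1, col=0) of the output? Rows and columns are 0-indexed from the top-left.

The receptive field on the input at this output position is [4.6 2.3 5.3 / -1.5 3.9 -0.3 / 4.5 0.8 3.4]. Elementwise product with the kernel and sum: 4.6·1 + 2.3·1 + 5.3·1 + 3.9·-0.5 + -0.3·-1 + 0.8·0.5 + 3.4·-0.5.

9.25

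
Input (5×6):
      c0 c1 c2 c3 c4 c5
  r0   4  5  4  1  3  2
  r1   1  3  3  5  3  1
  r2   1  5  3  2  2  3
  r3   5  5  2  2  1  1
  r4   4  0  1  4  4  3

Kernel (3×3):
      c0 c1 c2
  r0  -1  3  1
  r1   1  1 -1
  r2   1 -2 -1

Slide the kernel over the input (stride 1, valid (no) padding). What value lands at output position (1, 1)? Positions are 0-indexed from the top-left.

16

The receptive field on the input at this output position is [3 3 5 / 5 3 2 / 5 2 2]. Elementwise product with the kernel and sum: 3·-1 + 3·3 + 5·1 + 5·1 + 3·1 + 2·-1 + 5·1 + 2·-2 + 2·-1.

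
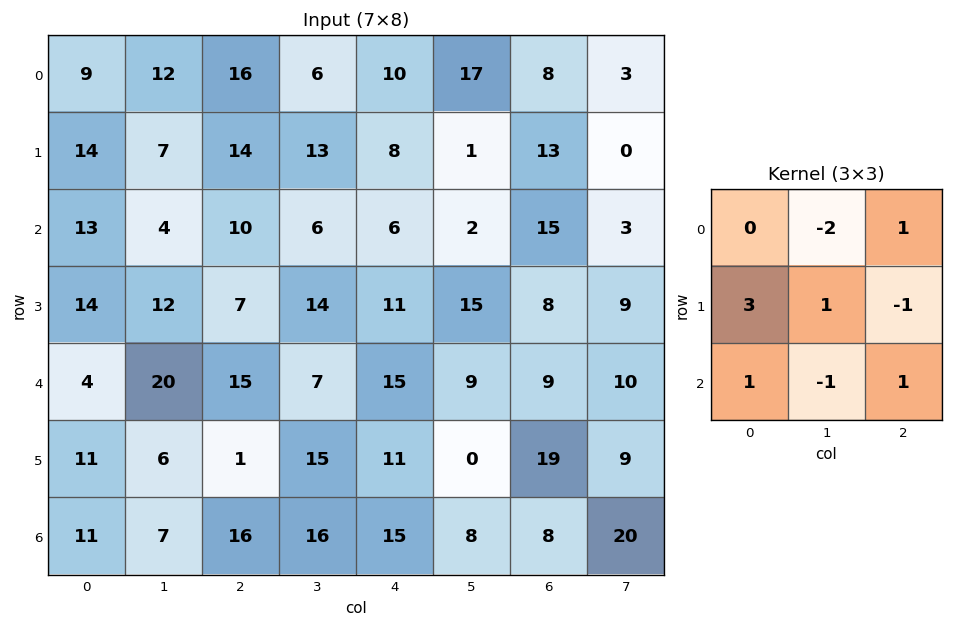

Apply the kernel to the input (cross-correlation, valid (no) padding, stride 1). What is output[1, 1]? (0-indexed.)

20

The receptive field on the input at this output position is [7 14 13 / 4 10 6 / 12 7 14]. Elementwise product with the kernel and sum: 14·-2 + 13·1 + 4·3 + 10·1 + 6·-1 + 12·1 + 7·-1 + 14·1.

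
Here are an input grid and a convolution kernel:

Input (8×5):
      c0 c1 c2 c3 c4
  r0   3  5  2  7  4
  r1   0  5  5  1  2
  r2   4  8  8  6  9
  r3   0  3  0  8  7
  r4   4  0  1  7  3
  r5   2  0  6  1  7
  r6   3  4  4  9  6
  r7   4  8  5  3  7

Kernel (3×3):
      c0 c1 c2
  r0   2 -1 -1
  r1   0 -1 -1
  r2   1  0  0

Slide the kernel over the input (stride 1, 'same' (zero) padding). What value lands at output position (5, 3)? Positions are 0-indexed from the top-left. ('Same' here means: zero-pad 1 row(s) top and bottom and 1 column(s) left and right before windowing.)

The receptive field on the zero-padded input at this output position is [1 7 3 / 6 1 7 / 4 9 6]. Elementwise product with the kernel and sum: 1·2 + 7·-1 + 3·-1 + 1·-1 + 7·-1 + 4·1.

-12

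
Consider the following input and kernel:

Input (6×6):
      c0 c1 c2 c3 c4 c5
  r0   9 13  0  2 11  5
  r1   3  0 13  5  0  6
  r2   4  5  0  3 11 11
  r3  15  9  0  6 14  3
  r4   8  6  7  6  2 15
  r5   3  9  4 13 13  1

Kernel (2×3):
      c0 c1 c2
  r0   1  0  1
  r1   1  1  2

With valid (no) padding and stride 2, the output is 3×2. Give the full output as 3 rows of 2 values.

Output[0,0]: The receptive field on the input at this output position is [9 13 0 / 3 0 13]. Elementwise product with the kernel and sum: 9·1 + 0·1 + 3·1 + 0·1 + 13·2.

38 29
28 45
35 52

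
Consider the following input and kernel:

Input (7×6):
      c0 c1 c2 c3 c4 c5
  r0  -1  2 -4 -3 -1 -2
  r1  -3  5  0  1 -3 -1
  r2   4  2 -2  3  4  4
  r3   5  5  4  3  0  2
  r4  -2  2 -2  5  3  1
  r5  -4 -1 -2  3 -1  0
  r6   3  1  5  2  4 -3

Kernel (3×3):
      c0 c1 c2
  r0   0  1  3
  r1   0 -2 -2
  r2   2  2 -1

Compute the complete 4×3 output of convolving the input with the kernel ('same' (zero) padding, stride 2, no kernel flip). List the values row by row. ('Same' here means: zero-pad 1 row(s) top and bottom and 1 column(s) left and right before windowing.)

-13 23 3
5 16 -18
13 -2 2
-15 -7 -3

Output[0,0]: The receptive field on the zero-padded input at this output position is [0 0 0 / 0 -1 2 / 0 -3 5]. Elementwise product with the kernel and sum: 0·1 + 0·3 + -1·-2 + 2·-2 + 0·2 + -3·2 + 5·-1.
Output[0,1]: The receptive field on the zero-padded input at this output position is [0 0 0 / 2 -4 -3 / 5 0 1]. Elementwise product with the kernel and sum: 0·1 + 0·3 + -4·-2 + -3·-2 + 5·2 + 0·2 + 1·-1.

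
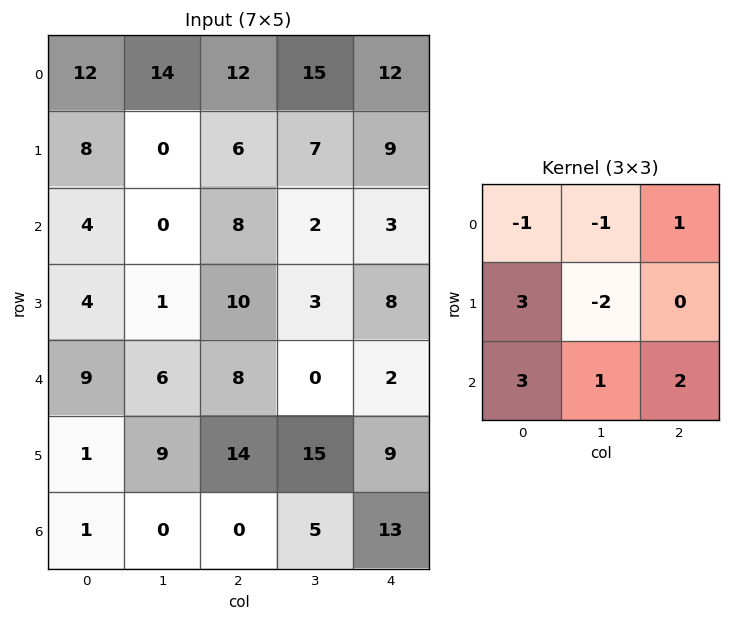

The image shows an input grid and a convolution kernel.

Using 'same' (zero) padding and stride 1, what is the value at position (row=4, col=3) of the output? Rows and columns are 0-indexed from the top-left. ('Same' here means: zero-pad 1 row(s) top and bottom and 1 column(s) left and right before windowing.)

94

The receptive field on the zero-padded input at this output position is [10 3 8 / 8 0 2 / 14 15 9]. Elementwise product with the kernel and sum: 10·-1 + 3·-1 + 8·1 + 8·3 + 0·-2 + 14·3 + 15·1 + 9·2.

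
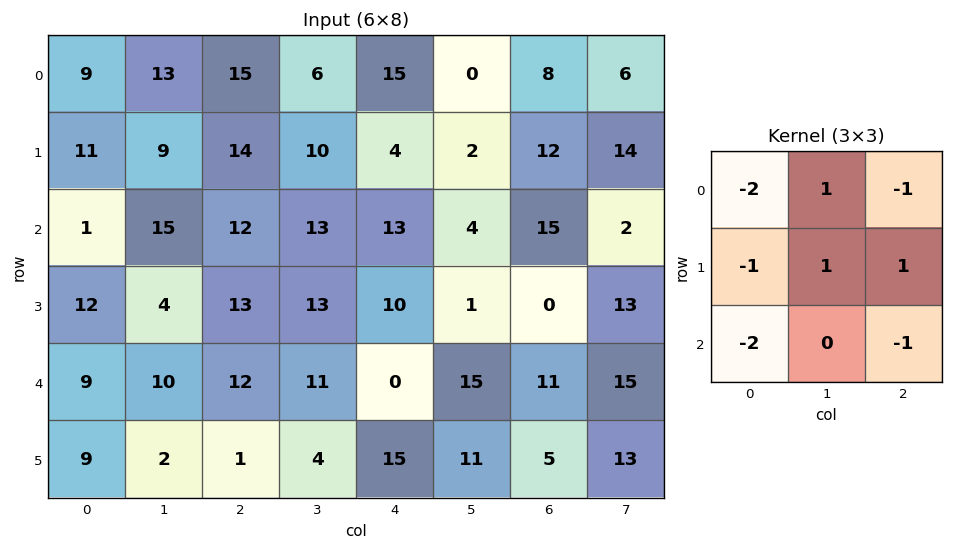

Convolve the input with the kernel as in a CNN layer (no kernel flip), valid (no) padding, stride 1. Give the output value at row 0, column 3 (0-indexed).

The receptive field on the input at this output position is [6 15 0 / 10 4 2 / 13 13 4]. Elementwise product with the kernel and sum: 6·-2 + 15·1 + 0·-1 + 10·-1 + 4·1 + 2·1 + 13·-2 + 4·-1.

-31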